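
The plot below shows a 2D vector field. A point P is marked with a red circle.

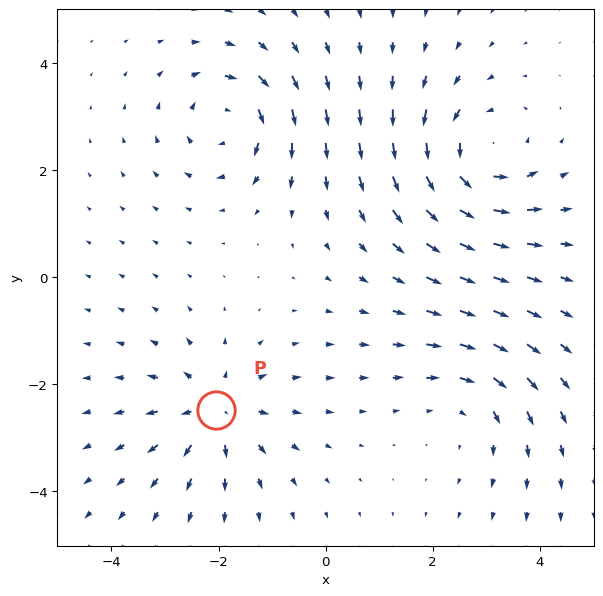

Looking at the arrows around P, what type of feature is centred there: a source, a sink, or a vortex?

source

At P (-2.1, -2.5) the arrows spread outward. Divergence about +5, curl ≈0 — positive divergence with near-zero curl is a source.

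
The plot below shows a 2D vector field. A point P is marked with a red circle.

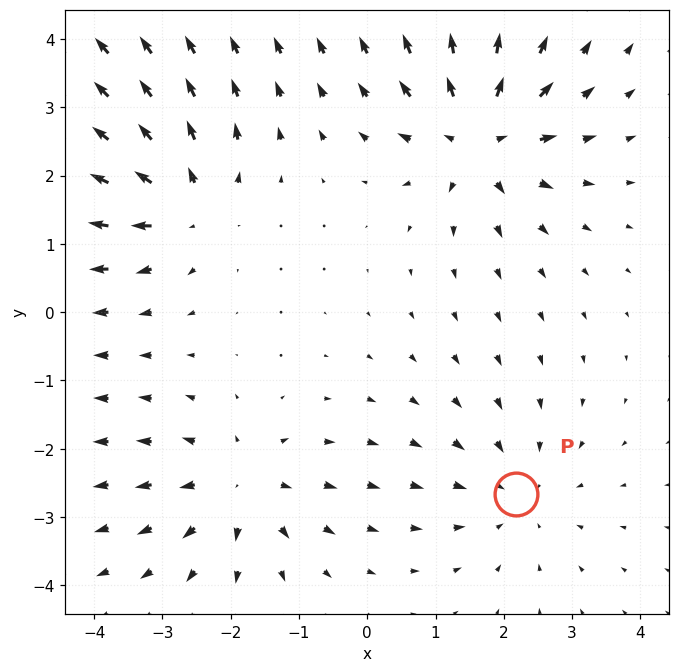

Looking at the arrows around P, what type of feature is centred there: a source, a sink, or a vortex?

At P (2.2, -2.7) the arrows converge inward. Divergence about -3, curl ≈0 — negative divergence with near-zero curl is a sink.

sink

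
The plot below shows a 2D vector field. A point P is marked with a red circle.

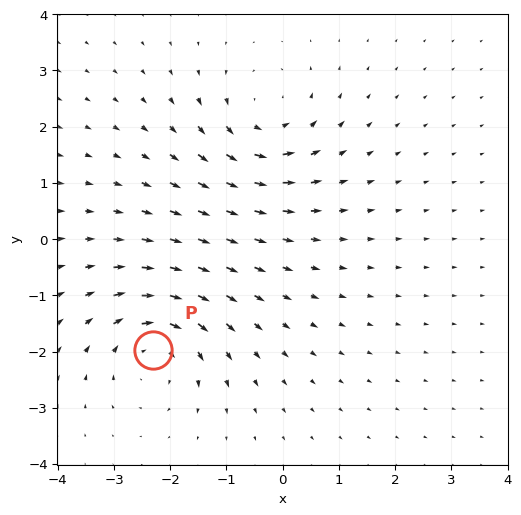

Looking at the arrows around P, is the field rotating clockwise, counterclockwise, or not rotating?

clockwise

Near P at (-2.3, -2.0) the arrows circulate clockwise. The curl (z-component) there is about -4; negative curl means clockwise rotation.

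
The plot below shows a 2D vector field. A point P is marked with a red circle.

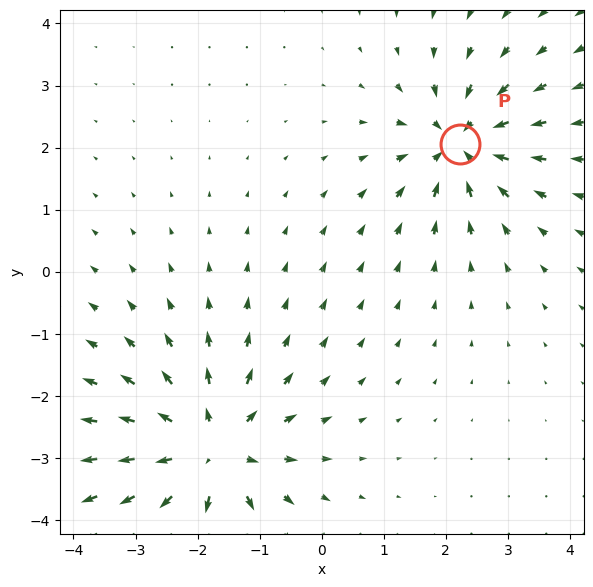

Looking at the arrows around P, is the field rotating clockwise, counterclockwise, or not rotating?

not rotating

Near P at (2.2, 2.1) the arrows show no circulation. The curl there is ≈0.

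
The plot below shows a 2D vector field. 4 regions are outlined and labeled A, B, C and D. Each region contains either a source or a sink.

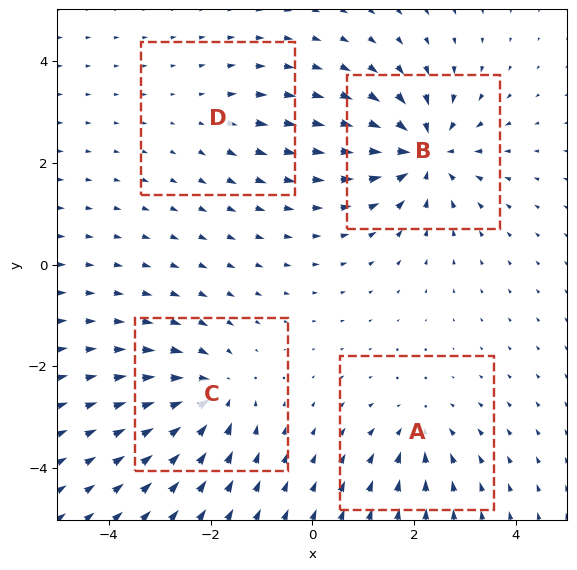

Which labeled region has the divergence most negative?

B

Divergence at each region's feature centre — A: about -4, B: about -7, C: about -5, D: about +2. Region B is most negative.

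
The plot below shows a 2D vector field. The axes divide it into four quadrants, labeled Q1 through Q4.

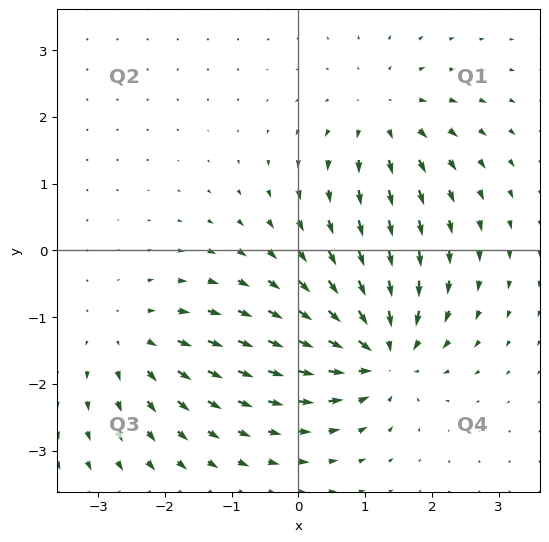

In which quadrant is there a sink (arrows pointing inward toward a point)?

Q4

The sink sits at approximately (1.2, -1.5), which lies in quadrant Q4. The divergence there is about -6, negative as expected for a sink.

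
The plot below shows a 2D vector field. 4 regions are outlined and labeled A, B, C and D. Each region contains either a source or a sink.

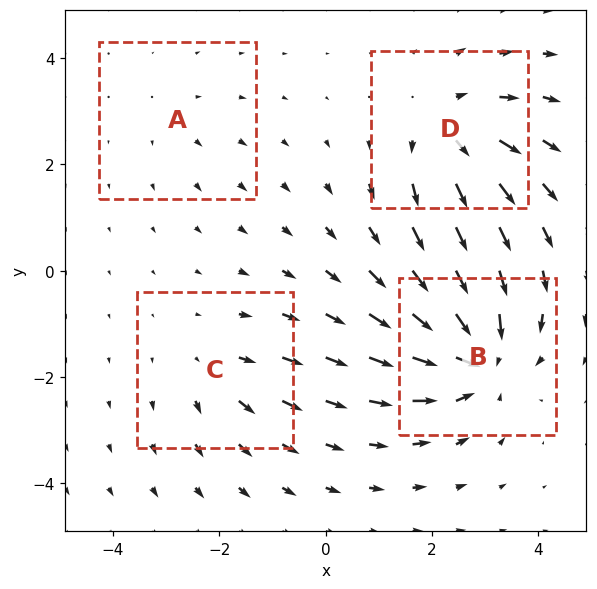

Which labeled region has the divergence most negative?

B

Divergence at each region's feature centre — A: about +2, B: about -7, C: about +3, D: about +5. Region B is most negative.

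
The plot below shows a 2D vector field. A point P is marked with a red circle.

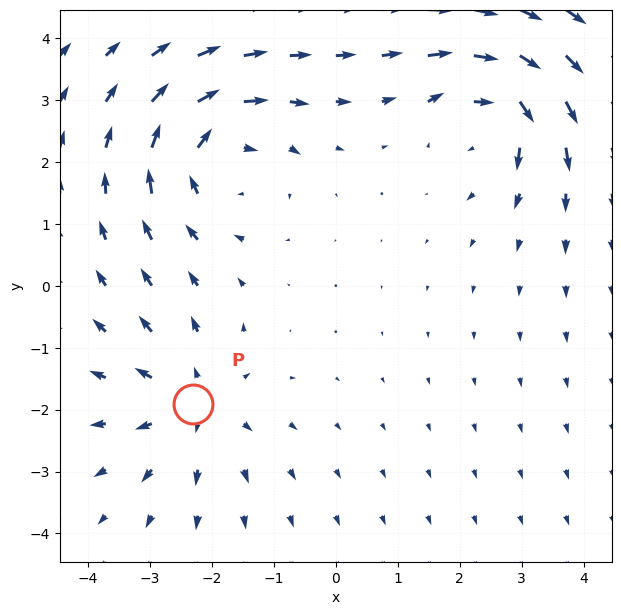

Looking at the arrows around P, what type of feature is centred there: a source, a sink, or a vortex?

At P (-2.3, -1.9) the arrows spread outward. Divergence about +3, curl ≈0 — positive divergence with near-zero curl is a source.

source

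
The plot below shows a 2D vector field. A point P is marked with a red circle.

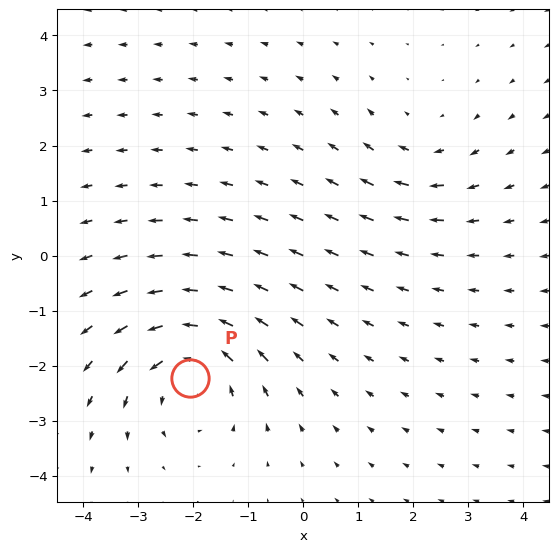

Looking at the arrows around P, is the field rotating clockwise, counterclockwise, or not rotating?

counterclockwise

Near P at (-2.1, -2.2) the arrows circulate counterclockwise. The curl (z-component) there is about +4; positive curl means counterclockwise rotation.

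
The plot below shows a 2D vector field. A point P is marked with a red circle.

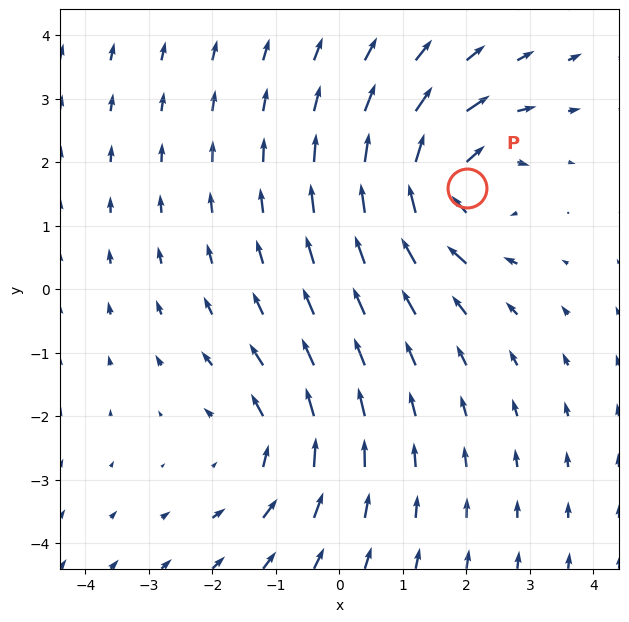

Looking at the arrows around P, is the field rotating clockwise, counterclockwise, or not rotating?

clockwise

Near P at (2.0, 1.6) the arrows circulate clockwise. The curl (z-component) there is about -4; negative curl means clockwise rotation.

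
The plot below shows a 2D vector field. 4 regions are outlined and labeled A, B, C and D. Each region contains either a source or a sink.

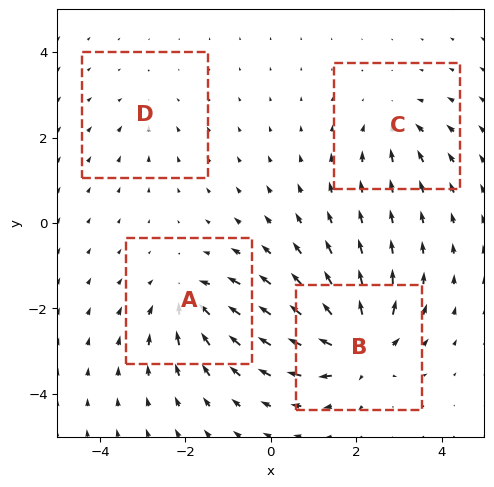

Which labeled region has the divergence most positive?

Divergence at each region's feature centre — A: about -6, B: about +8, C: about -4, D: about -2. Region B is most positive.

B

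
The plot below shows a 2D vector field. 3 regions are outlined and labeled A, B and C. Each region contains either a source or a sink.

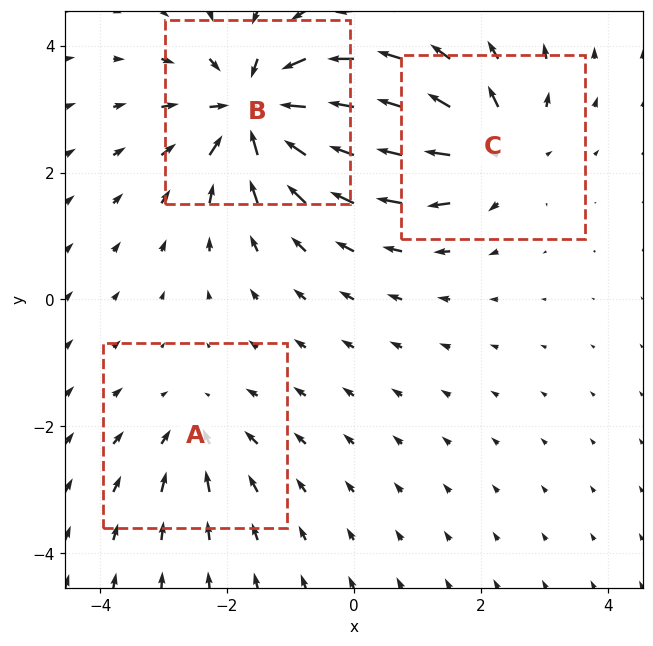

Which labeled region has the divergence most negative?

Divergence at each region's feature centre — A: about -2, B: about -6, C: about +4. Region B is most negative.

B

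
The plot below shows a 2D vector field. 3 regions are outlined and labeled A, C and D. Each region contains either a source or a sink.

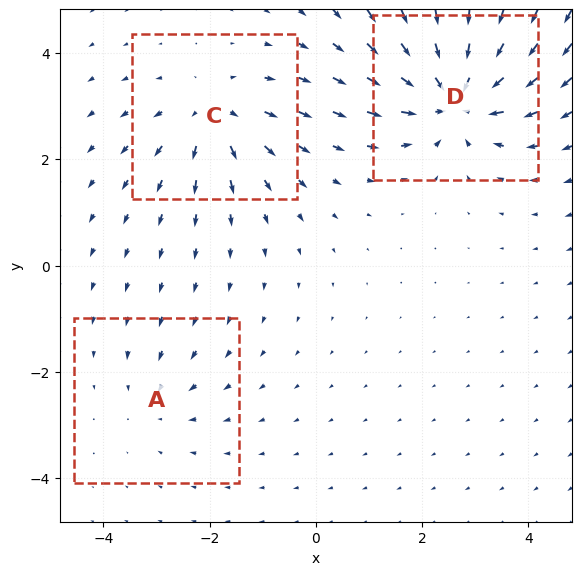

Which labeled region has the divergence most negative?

D

Divergence at each region's feature centre — A: about -2, C: about +3, D: about -5. Region D is most negative.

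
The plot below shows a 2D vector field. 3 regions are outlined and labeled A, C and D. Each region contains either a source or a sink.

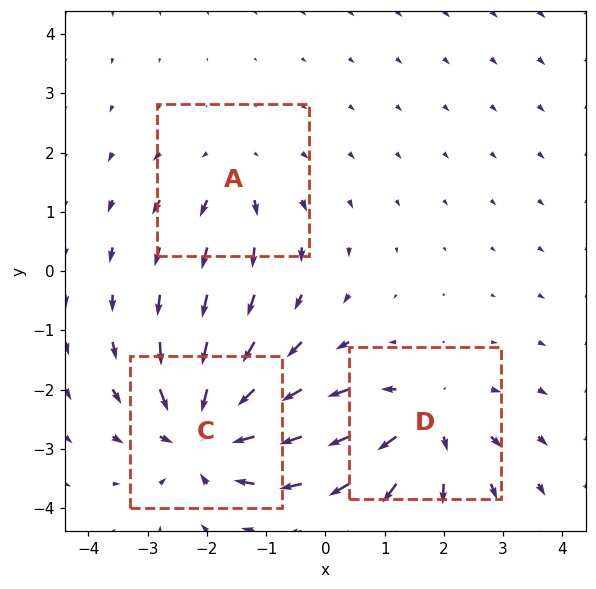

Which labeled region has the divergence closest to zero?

Divergence at each region's feature centre — A: about +2, C: about -5, D: about +4. Region A is closest to zero.

A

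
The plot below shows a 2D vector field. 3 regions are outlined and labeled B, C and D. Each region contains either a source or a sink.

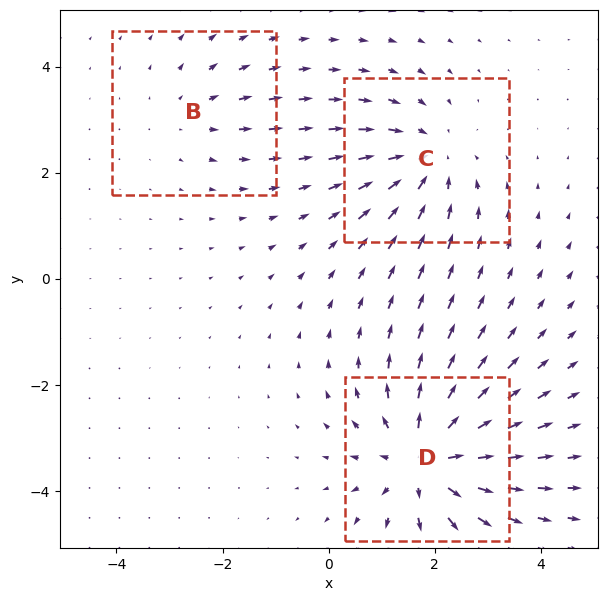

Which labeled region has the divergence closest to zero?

Divergence at each region's feature centre — B: about +2, C: about -3, D: about +5. Region B is closest to zero.

B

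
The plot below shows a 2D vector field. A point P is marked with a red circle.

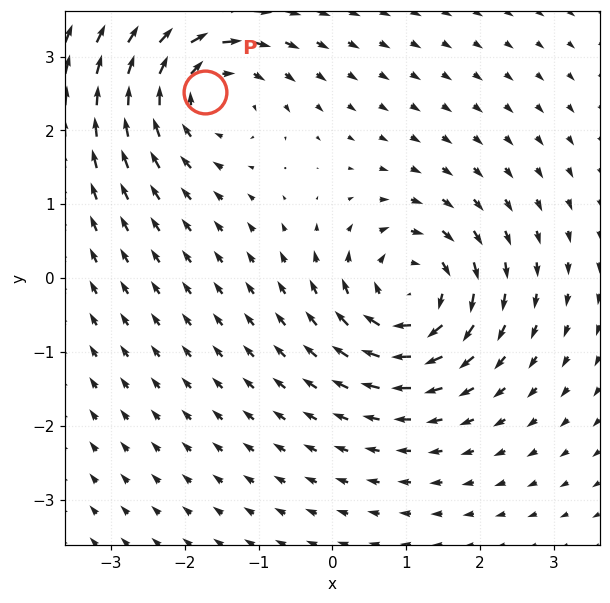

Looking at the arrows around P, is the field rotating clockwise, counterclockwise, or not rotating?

clockwise

Near P at (-1.7, 2.5) the arrows circulate clockwise. The curl (z-component) there is about -5; negative curl means clockwise rotation.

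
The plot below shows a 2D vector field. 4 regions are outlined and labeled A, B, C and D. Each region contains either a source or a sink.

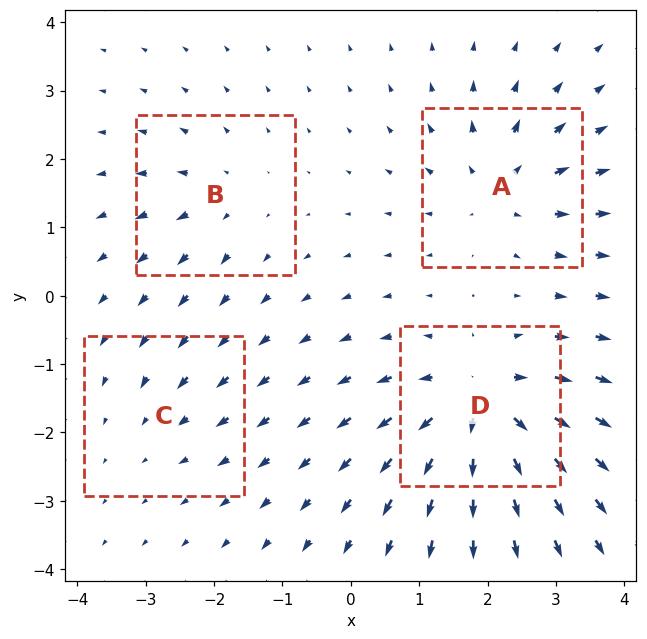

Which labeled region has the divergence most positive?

Divergence at each region's feature centre — A: about +6, B: about +4, C: about -2, D: about +9. Region D is most positive.

D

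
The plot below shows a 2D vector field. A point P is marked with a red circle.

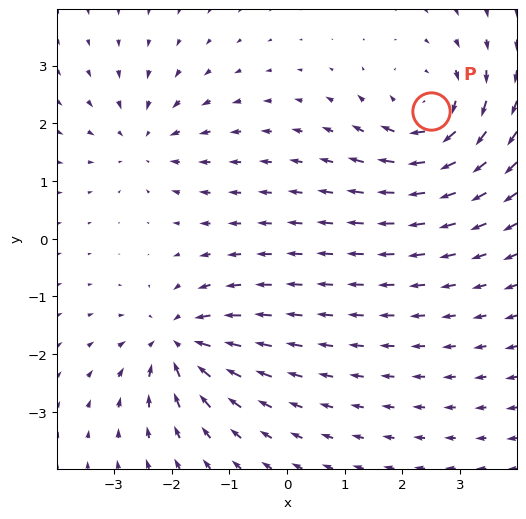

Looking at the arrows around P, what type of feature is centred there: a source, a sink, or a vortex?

vortex

At P (2.5, 2.2) the arrows circulate clockwise. Divergence ≈0, curl about -5 — near-zero divergence with nonzero curl is a vortex.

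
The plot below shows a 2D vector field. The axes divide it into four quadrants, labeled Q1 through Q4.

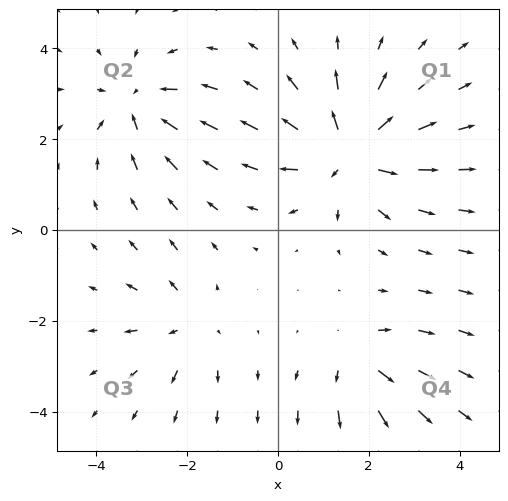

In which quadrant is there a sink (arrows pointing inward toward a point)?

Q2

The sink sits at approximately (-3.1, 2.7), which lies in quadrant Q2. The divergence there is about -4, negative as expected for a sink.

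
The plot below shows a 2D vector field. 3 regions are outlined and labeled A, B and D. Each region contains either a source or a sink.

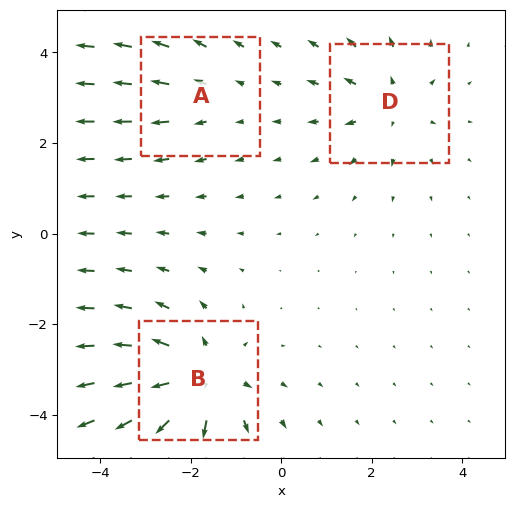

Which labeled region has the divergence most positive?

Divergence at each region's feature centre — A: about +2, B: about +5, D: about +3. Region B is most positive.

B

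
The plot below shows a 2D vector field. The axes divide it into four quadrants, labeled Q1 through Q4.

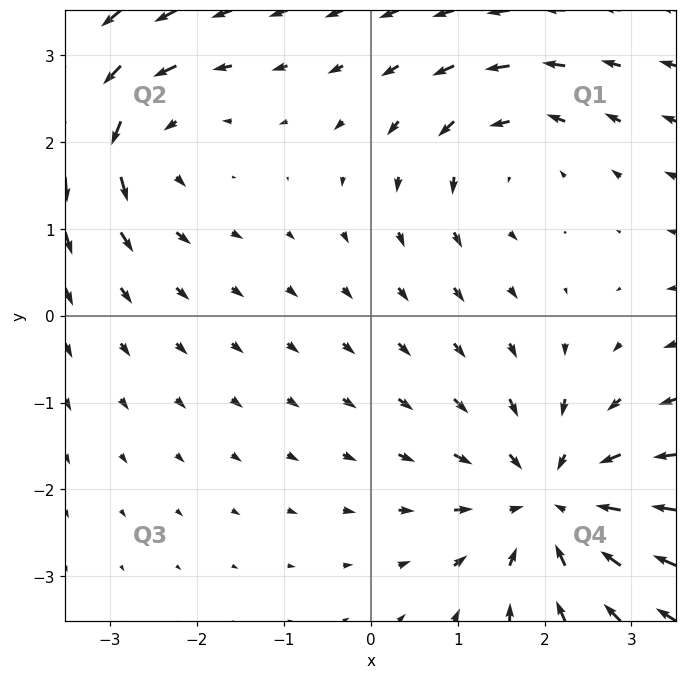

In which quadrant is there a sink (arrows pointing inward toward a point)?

The sink sits at approximately (2.1, -2.1), which lies in quadrant Q4. The divergence there is about -5, negative as expected for a sink.

Q4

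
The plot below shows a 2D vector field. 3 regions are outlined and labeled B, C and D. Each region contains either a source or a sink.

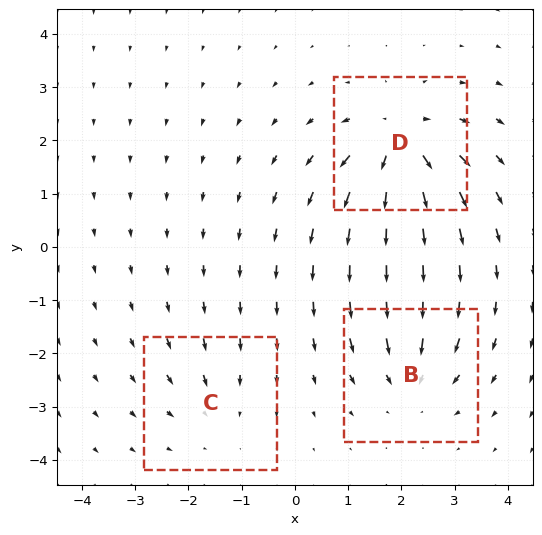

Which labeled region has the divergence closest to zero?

Divergence at each region's feature centre — B: about -4, C: about -2, D: about +6. Region C is closest to zero.

C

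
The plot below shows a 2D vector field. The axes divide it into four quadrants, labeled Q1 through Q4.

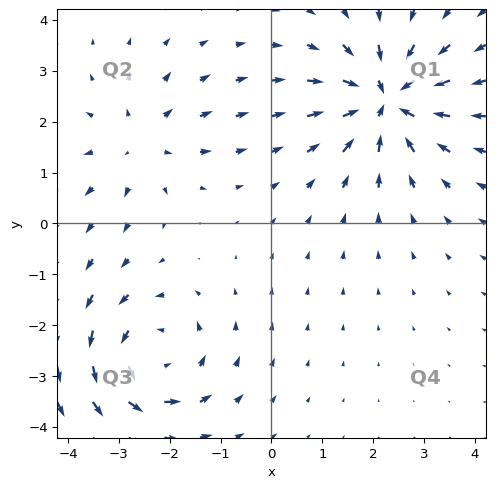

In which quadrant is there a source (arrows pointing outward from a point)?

Q2

The source sits at approximately (-2.6, 1.6), which lies in quadrant Q2. The divergence there is about +3, positive as expected for a source.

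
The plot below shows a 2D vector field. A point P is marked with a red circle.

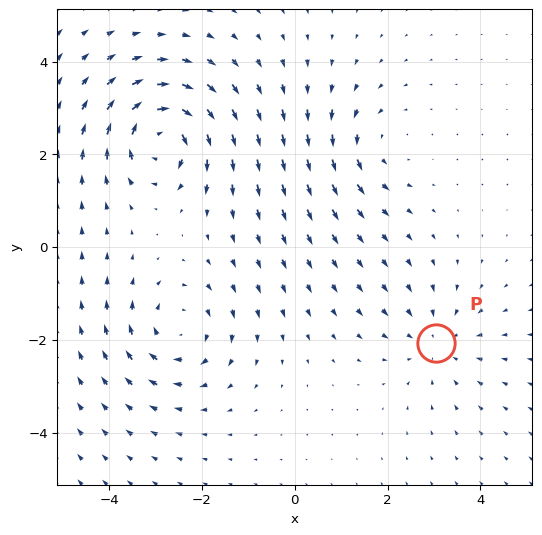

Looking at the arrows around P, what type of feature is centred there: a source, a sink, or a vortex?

At P (3.1, -2.1) the arrows converge inward. Divergence about -3, curl ≈0 — negative divergence with near-zero curl is a sink.

sink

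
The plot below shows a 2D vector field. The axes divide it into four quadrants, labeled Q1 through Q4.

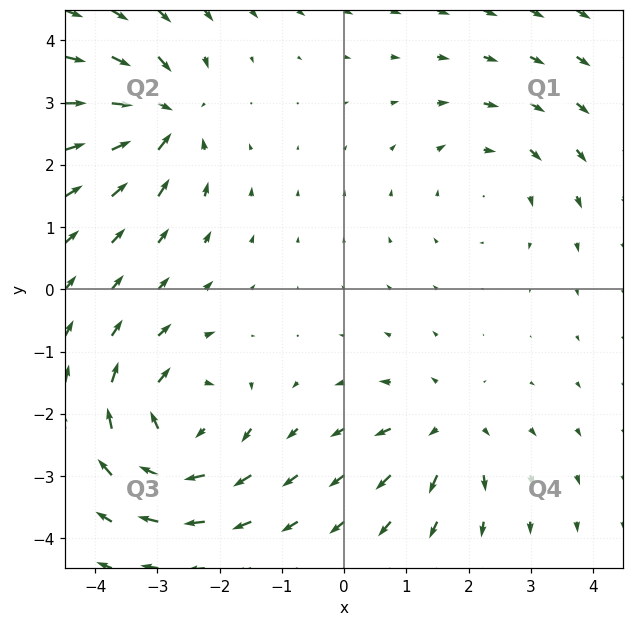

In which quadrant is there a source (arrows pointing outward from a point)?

The source sits at approximately (1.6, -2.2), which lies in quadrant Q4. The divergence there is about +4, positive as expected for a source.

Q4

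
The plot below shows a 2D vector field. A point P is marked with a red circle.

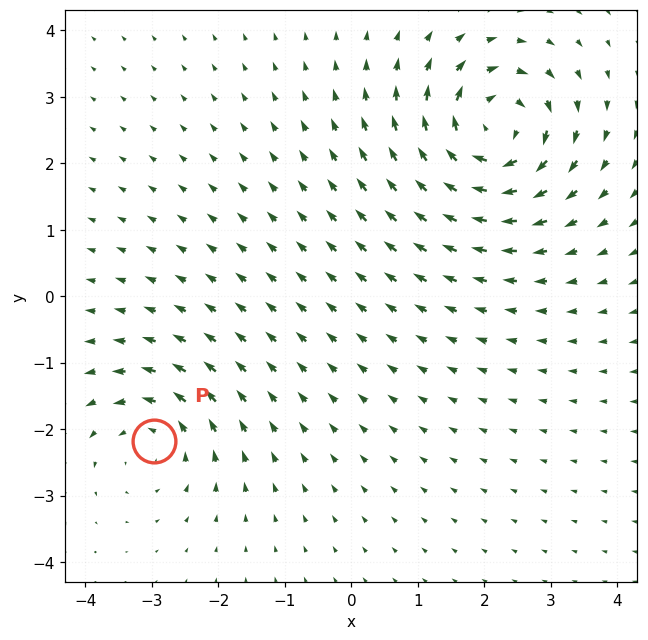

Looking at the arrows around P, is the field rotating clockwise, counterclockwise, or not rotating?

Near P at (-3.0, -2.2) the arrows circulate counterclockwise. The curl (z-component) there is about +4; positive curl means counterclockwise rotation.

counterclockwise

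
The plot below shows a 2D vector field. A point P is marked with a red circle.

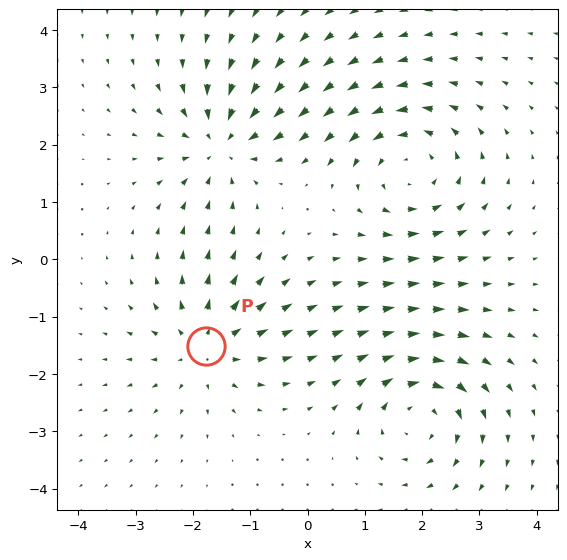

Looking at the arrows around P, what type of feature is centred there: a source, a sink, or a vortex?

At P (-1.8, -1.5) the arrows spread outward. Divergence about +4, curl ≈0 — positive divergence with near-zero curl is a source.

source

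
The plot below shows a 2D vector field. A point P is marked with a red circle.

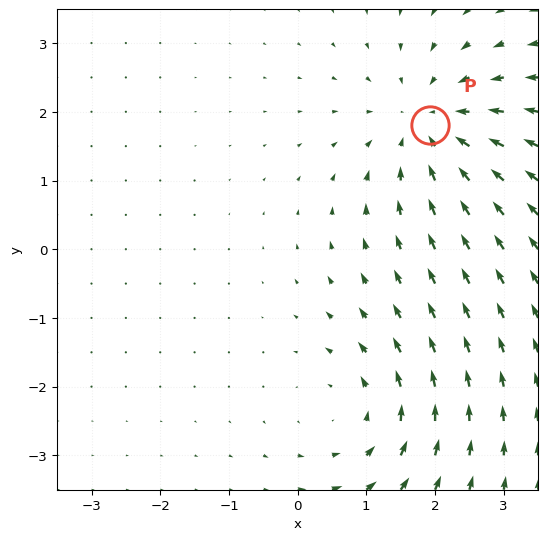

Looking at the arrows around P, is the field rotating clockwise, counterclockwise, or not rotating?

Near P at (1.9, 1.8) the arrows show no circulation. The curl there is ≈0.

not rotating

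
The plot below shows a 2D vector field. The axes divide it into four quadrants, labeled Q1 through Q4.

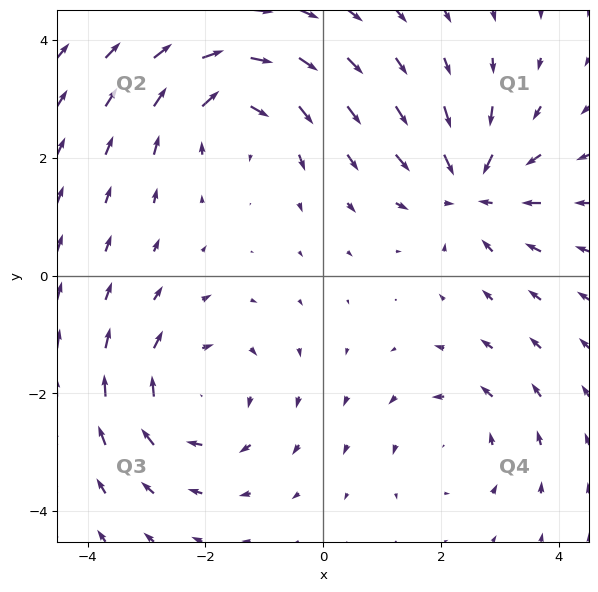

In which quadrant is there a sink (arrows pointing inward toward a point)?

The sink sits at approximately (2.5, 1.4), which lies in quadrant Q1. The divergence there is about -5, negative as expected for a sink.

Q1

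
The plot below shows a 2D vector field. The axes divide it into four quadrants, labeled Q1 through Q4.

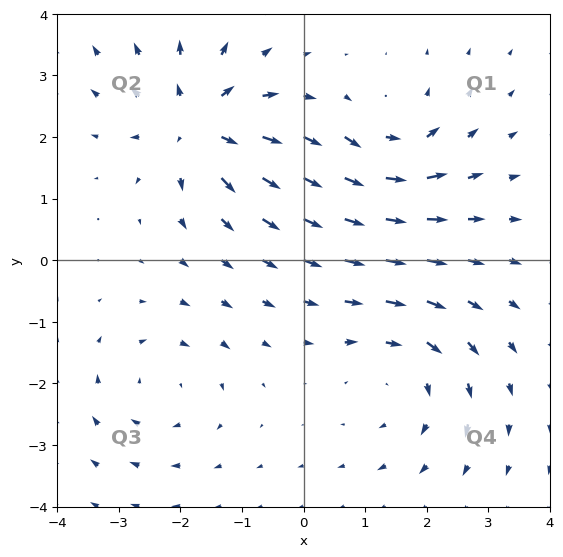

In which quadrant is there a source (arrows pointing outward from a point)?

Q2

The source sits at approximately (-1.7, 2.2), which lies in quadrant Q2. The divergence there is about +6, positive as expected for a source.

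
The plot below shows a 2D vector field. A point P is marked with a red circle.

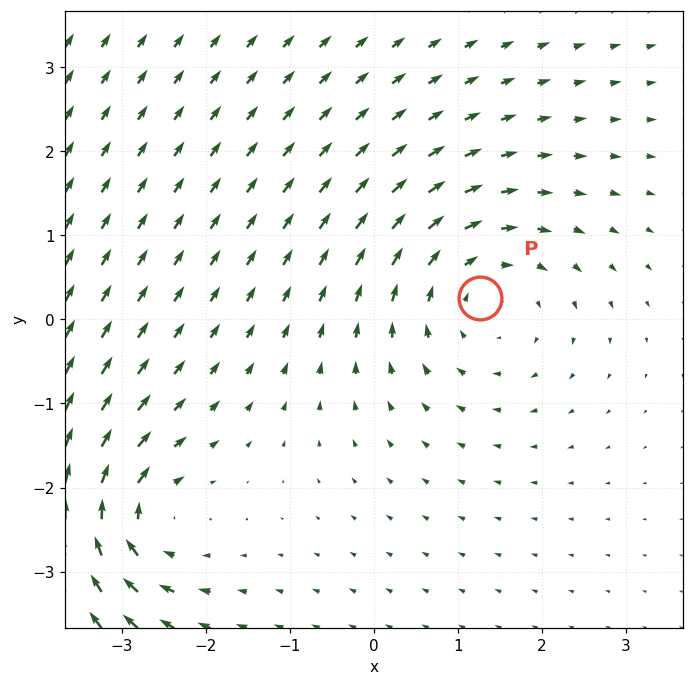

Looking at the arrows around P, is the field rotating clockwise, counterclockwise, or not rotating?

clockwise

Near P at (1.3, 0.3) the arrows circulate clockwise. The curl (z-component) there is about -3; negative curl means clockwise rotation.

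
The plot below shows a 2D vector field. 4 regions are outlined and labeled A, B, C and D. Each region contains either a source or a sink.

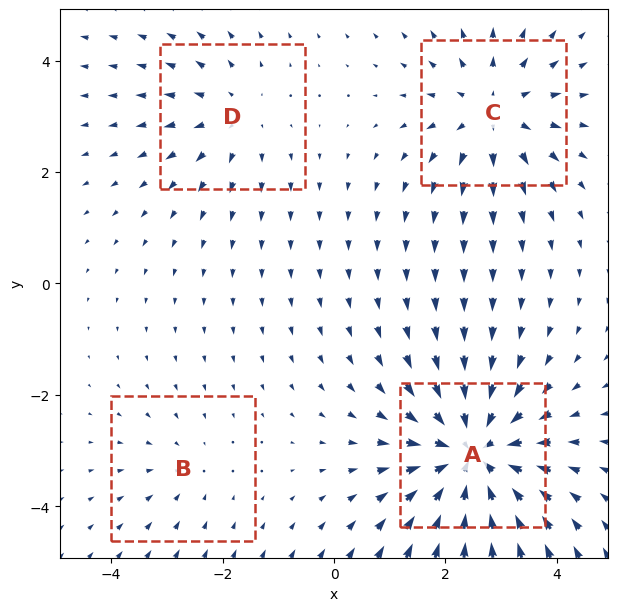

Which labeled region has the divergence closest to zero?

B

Divergence at each region's feature centre — A: about -7, B: about -2, C: about +4, D: about +3. Region B is closest to zero.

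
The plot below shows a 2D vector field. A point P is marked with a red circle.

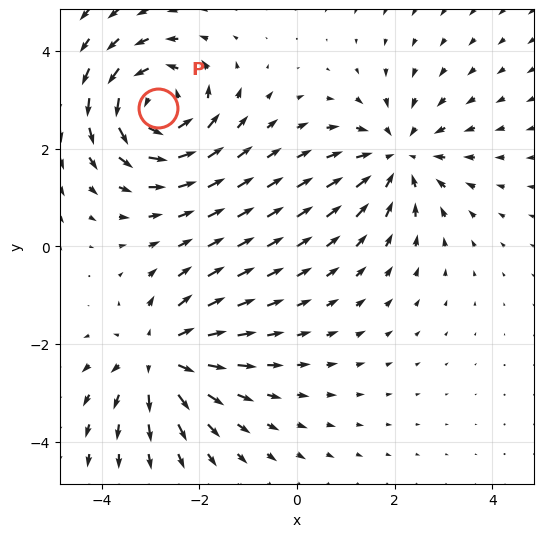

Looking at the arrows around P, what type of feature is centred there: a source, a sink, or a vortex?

At P (-2.8, 2.8) the arrows circulate counterclockwise. Divergence ≈0, curl about +4 — near-zero divergence with nonzero curl is a vortex.

vortex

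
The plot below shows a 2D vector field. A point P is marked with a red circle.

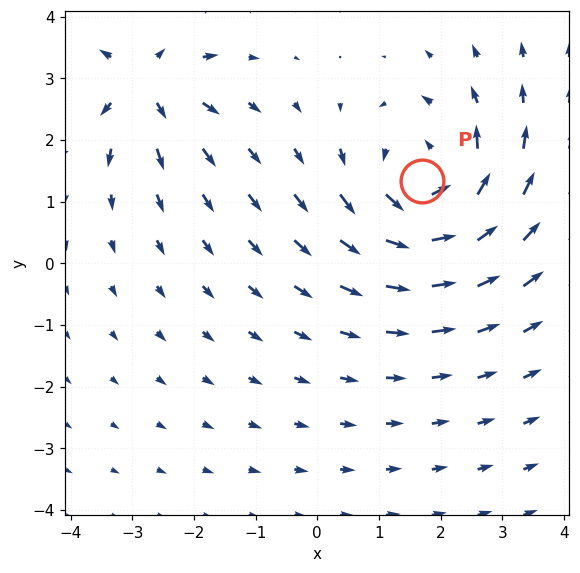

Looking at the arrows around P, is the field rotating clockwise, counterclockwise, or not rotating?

counterclockwise

Near P at (1.7, 1.3) the arrows circulate counterclockwise. The curl (z-component) there is about +4; positive curl means counterclockwise rotation.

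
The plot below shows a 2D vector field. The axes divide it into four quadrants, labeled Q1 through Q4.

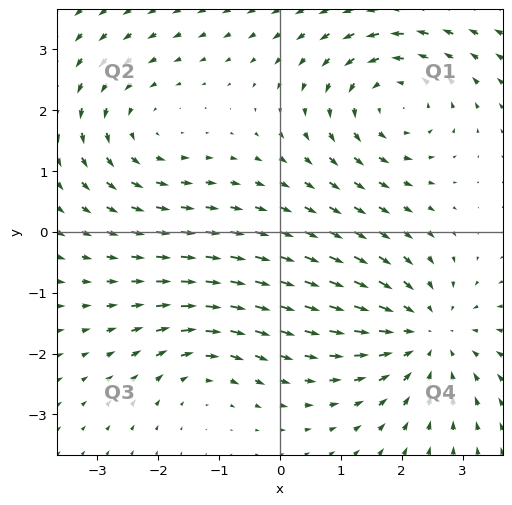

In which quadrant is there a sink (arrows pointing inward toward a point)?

The sink sits at approximately (2.4, -1.7), which lies in quadrant Q4. The divergence there is about -4, negative as expected for a sink.

Q4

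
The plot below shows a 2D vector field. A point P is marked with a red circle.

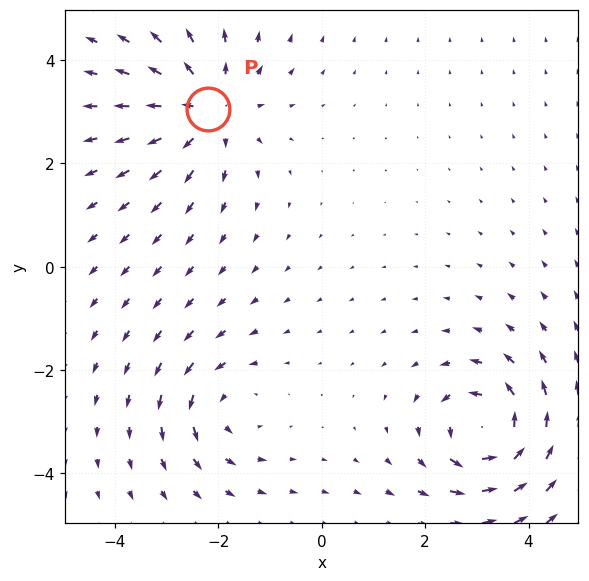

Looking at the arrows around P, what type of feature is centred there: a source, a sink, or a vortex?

source

At P (-2.2, 3.0) the arrows spread outward. Divergence about +4, curl ≈0 — positive divergence with near-zero curl is a source.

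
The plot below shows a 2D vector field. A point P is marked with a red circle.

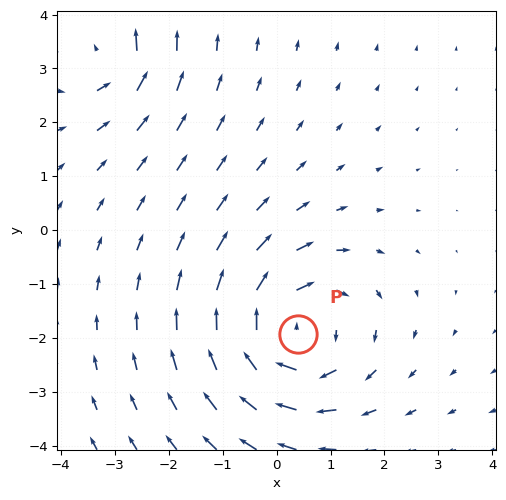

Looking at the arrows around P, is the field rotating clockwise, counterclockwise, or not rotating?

Near P at (0.4, -1.9) the arrows circulate clockwise. The curl (z-component) there is about -4; negative curl means clockwise rotation.

clockwise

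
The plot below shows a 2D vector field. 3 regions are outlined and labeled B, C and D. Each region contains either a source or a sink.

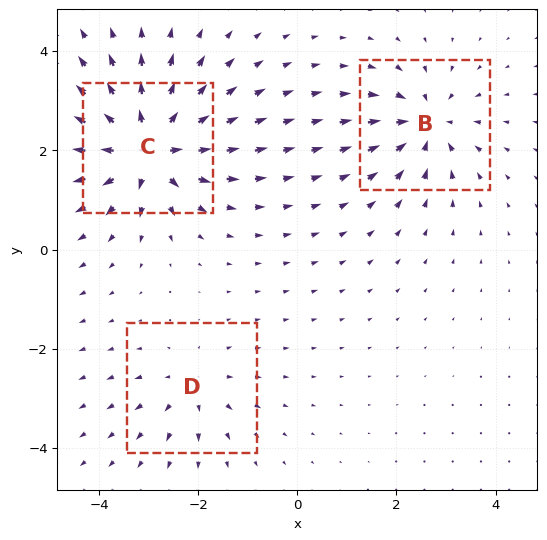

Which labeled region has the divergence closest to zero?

D

Divergence at each region's feature centre — B: about -4, C: about +6, D: about +3. Region D is closest to zero.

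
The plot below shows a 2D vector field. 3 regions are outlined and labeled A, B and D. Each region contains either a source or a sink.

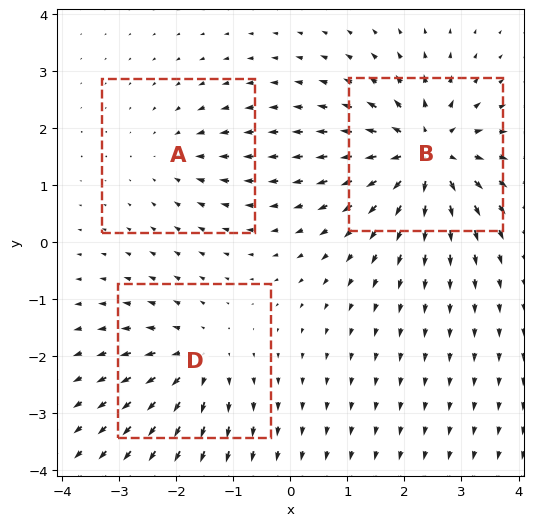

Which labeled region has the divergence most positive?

B

Divergence at each region's feature centre — A: about -2, B: about +6, D: about +4. Region B is most positive.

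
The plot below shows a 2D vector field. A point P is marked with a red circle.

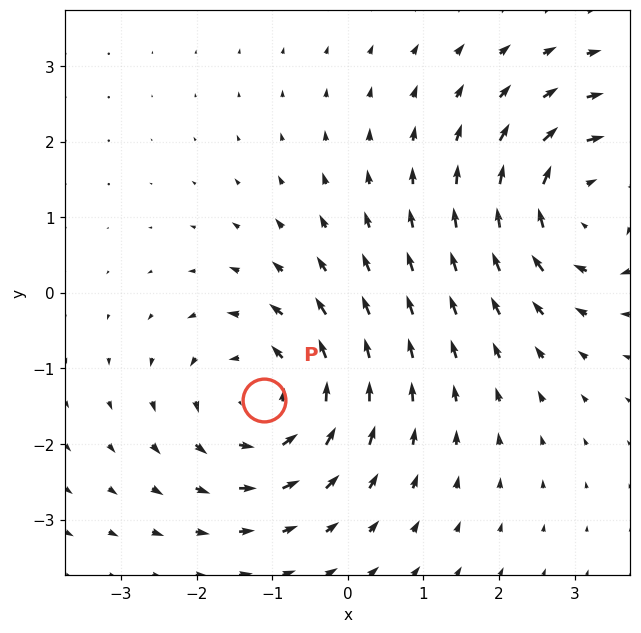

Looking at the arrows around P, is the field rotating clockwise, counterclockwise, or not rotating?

Near P at (-1.1, -1.4) the arrows circulate counterclockwise. The curl (z-component) there is about +4; positive curl means counterclockwise rotation.

counterclockwise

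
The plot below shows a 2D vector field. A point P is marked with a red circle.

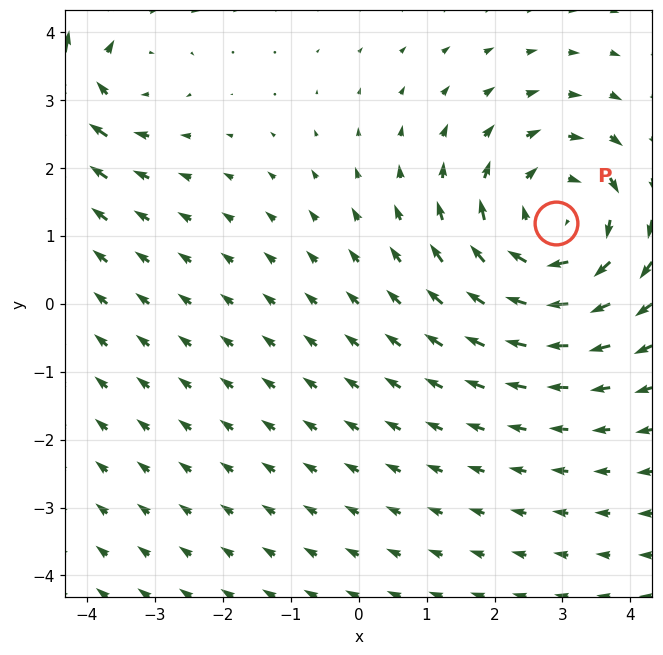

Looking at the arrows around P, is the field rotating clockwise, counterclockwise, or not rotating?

Near P at (2.9, 1.2) the arrows circulate clockwise. The curl (z-component) there is about -3; negative curl means clockwise rotation.

clockwise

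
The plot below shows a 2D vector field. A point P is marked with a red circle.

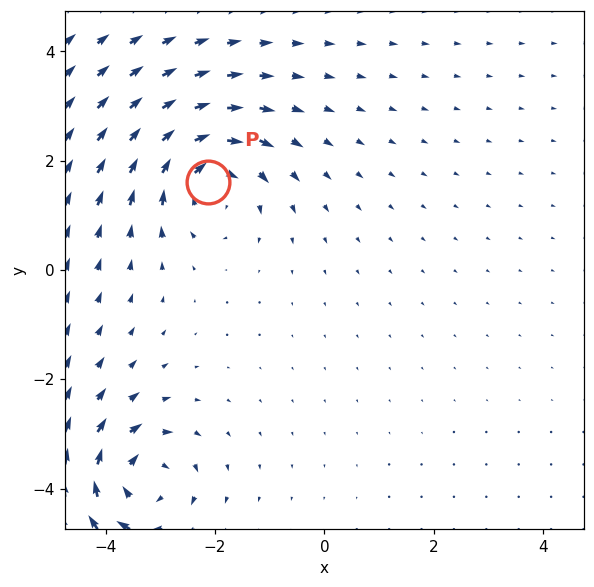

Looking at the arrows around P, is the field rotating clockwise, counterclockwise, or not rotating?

Near P at (-2.1, 1.6) the arrows circulate clockwise. The curl (z-component) there is about -6; negative curl means clockwise rotation.

clockwise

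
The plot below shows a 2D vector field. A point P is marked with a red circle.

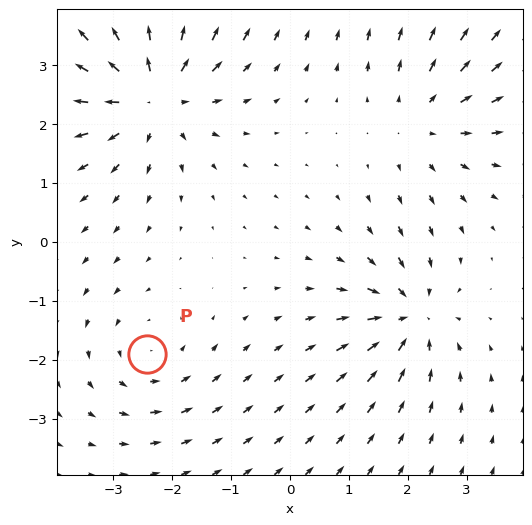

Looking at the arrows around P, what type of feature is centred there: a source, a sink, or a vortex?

At P (-2.4, -1.9) the arrows circulate counterclockwise. Divergence ≈0, curl about +3 — near-zero divergence with nonzero curl is a vortex.

vortex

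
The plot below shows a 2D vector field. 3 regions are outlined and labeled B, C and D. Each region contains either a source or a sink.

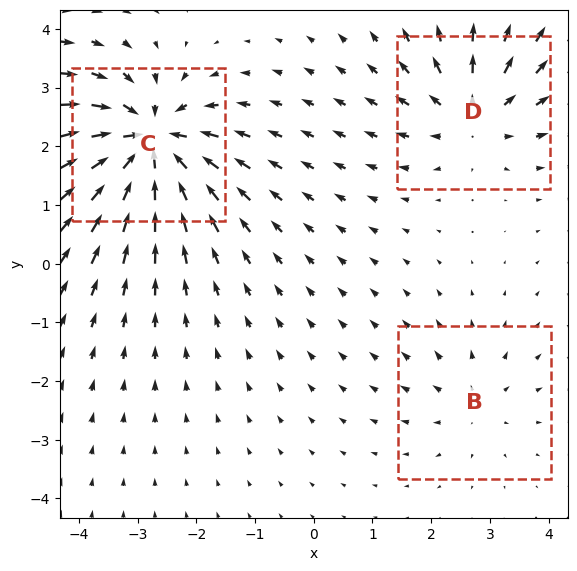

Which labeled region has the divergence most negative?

C

Divergence at each region's feature centre — B: about +2, C: about -6, D: about +4. Region C is most negative.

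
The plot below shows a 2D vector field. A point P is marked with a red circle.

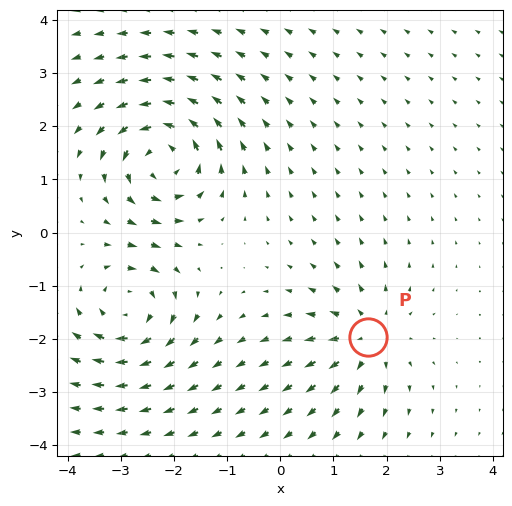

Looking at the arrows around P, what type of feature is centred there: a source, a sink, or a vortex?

source

At P (1.6, -2.0) the arrows spread outward. Divergence about +4, curl ≈0 — positive divergence with near-zero curl is a source.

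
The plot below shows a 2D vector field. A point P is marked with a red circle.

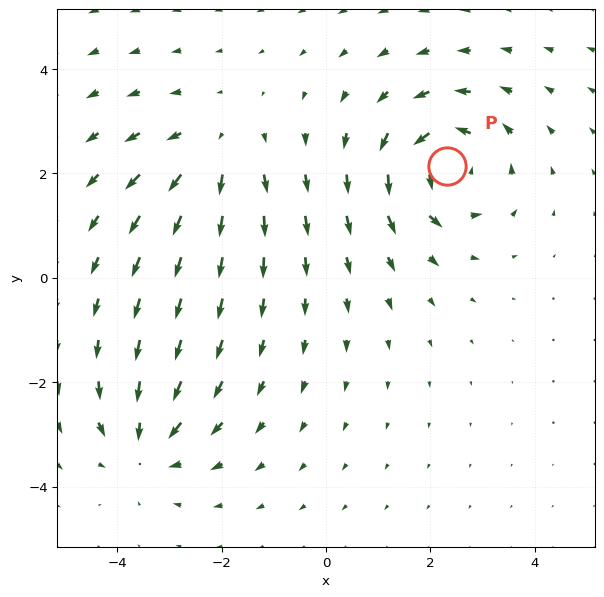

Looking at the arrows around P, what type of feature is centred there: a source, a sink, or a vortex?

At P (2.3, 2.1) the arrows circulate counterclockwise. Divergence ≈0, curl about +5 — near-zero divergence with nonzero curl is a vortex.

vortex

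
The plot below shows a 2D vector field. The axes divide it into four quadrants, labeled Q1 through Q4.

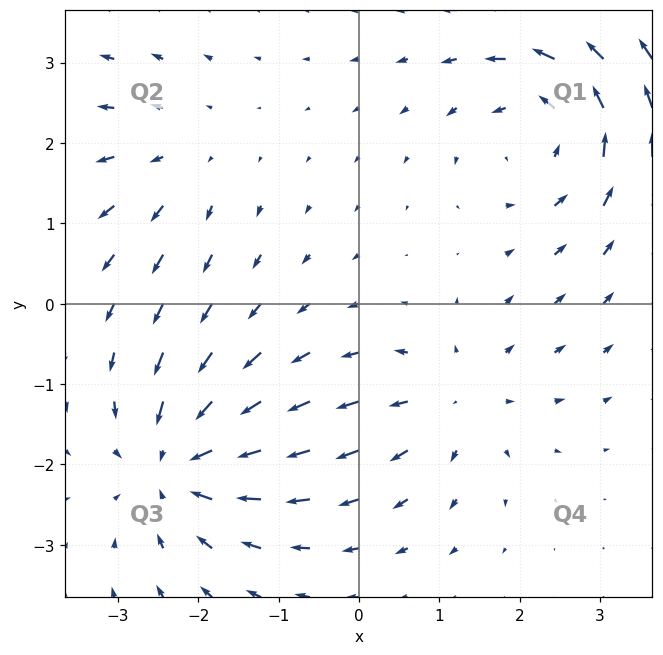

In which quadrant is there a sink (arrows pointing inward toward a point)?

The sink sits at approximately (-2.3, -2.0), which lies in quadrant Q3. The divergence there is about -6, negative as expected for a sink.

Q3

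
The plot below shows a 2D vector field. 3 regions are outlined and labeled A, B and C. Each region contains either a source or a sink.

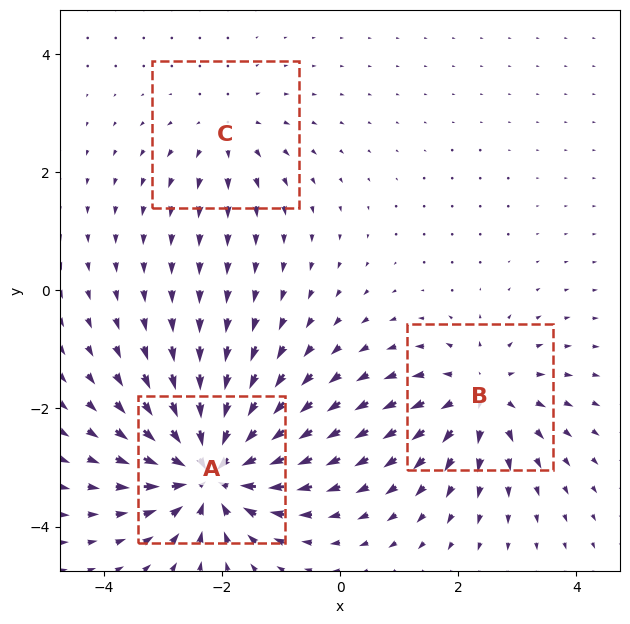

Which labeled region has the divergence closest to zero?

Divergence at each region's feature centre — A: about -6, B: about +4, C: about +2. Region C is closest to zero.

C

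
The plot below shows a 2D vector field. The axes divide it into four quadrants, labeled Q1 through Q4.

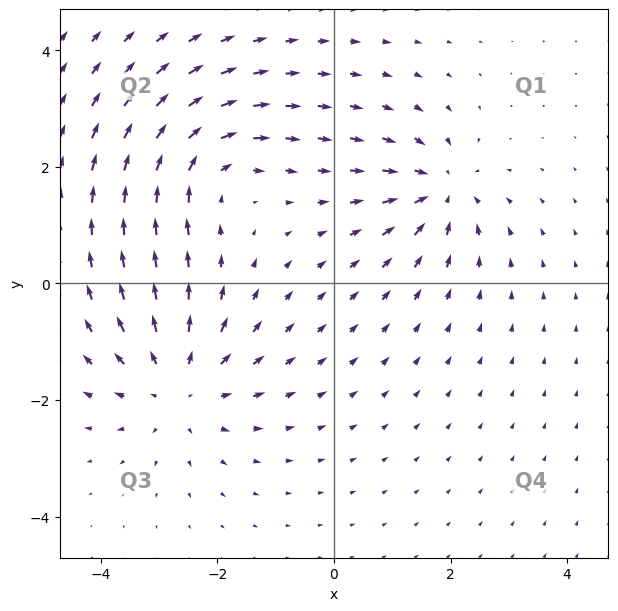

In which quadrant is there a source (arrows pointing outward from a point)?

The source sits at approximately (-2.7, -1.8), which lies in quadrant Q3. The divergence there is about +4, positive as expected for a source.

Q3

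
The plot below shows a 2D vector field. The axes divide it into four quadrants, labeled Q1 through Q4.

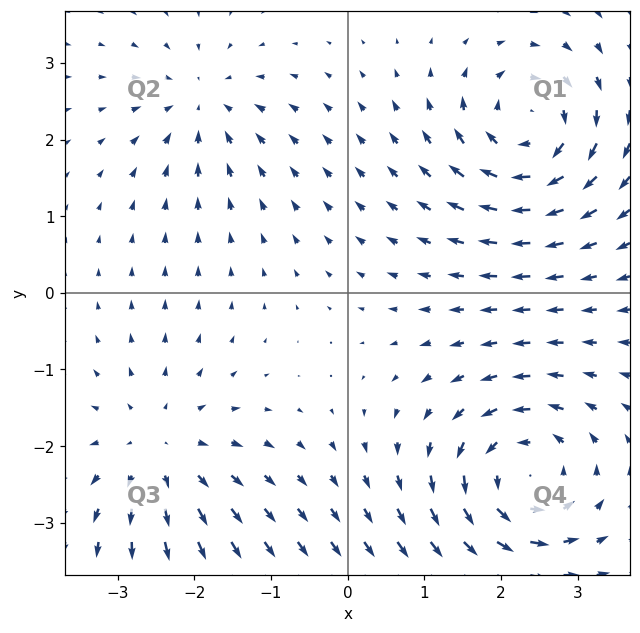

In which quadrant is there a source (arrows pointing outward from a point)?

The source sits at approximately (-2.5, -2.0), which lies in quadrant Q3. The divergence there is about +4, positive as expected for a source.

Q3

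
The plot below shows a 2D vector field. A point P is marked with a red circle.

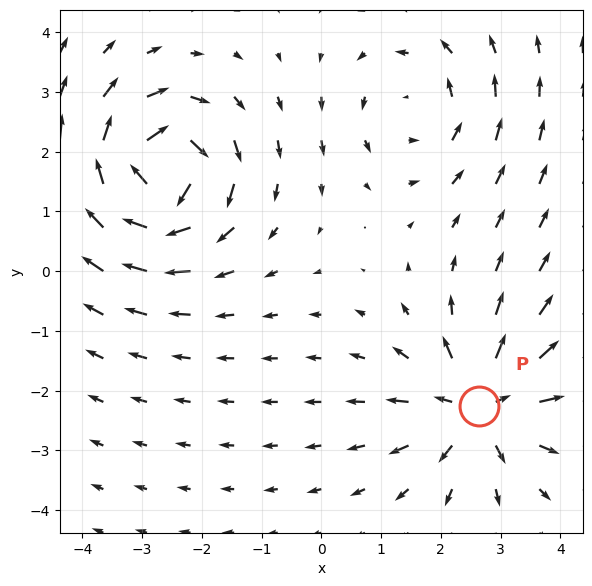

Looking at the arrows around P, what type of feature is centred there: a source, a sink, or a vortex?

source

At P (2.6, -2.3) the arrows spread outward. Divergence about +5, curl ≈0 — positive divergence with near-zero curl is a source.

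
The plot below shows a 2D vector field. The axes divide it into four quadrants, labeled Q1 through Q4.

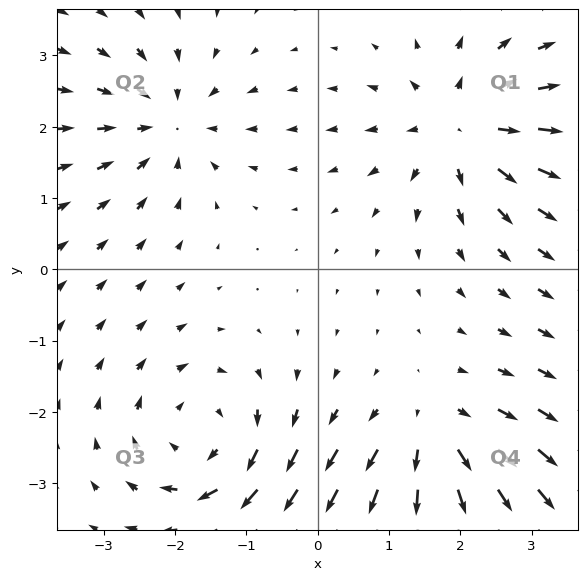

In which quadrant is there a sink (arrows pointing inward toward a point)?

The sink sits at approximately (-2.1, 2.0), which lies in quadrant Q2. The divergence there is about -4, negative as expected for a sink.

Q2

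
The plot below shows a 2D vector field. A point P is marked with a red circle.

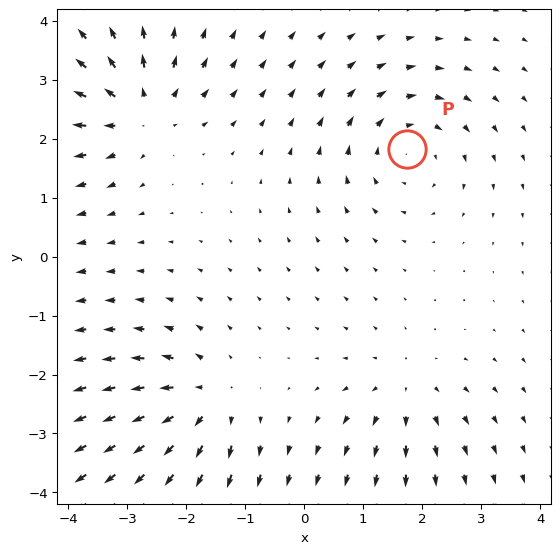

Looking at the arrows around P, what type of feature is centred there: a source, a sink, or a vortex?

vortex

At P (1.7, 1.8) the arrows circulate clockwise. Divergence ≈0, curl about -4 — near-zero divergence with nonzero curl is a vortex.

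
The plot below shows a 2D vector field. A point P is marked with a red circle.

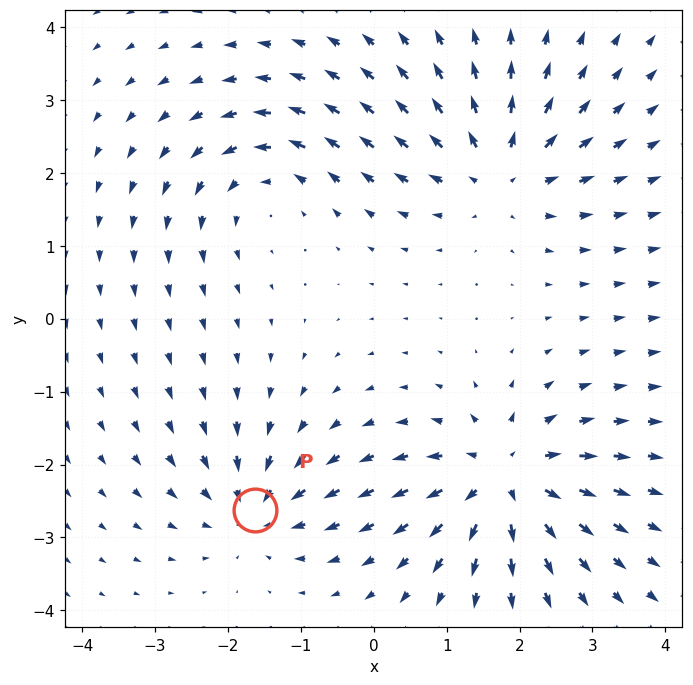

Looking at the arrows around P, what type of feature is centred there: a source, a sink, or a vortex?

sink

At P (-1.6, -2.6) the arrows converge inward. Divergence about -5, curl ≈0 — negative divergence with near-zero curl is a sink.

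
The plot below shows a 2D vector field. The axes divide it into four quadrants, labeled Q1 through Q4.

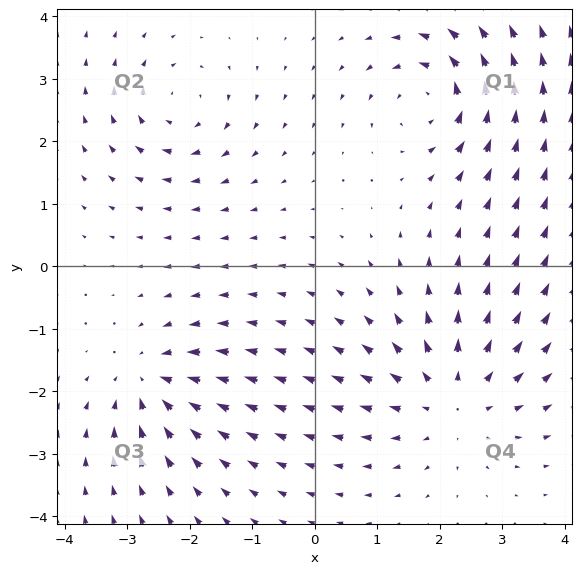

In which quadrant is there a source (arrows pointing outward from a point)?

The source sits at approximately (2.2, -2.1), which lies in quadrant Q4. The divergence there is about +4, positive as expected for a source.

Q4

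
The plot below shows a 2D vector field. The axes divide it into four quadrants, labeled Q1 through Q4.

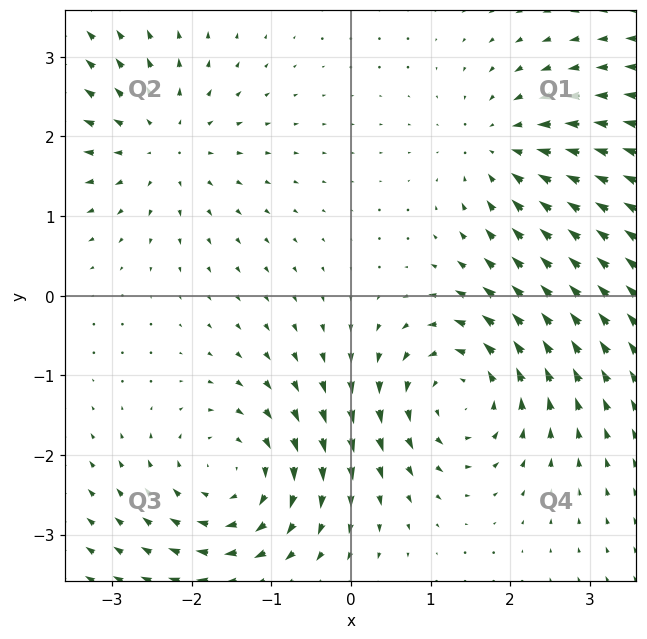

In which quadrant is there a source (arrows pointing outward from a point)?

The source sits at approximately (-2.4, 1.9), which lies in quadrant Q2. The divergence there is about +3, positive as expected for a source.

Q2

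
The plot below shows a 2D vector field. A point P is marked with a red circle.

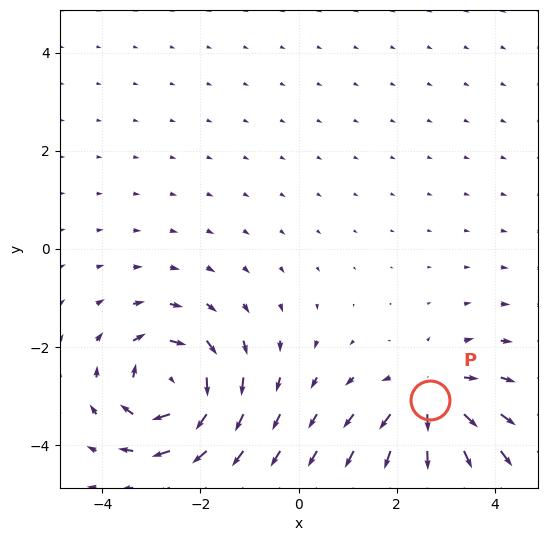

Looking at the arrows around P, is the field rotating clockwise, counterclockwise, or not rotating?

Near P at (2.7, -3.1) the arrows show no circulation. The curl there is ≈0.

not rotating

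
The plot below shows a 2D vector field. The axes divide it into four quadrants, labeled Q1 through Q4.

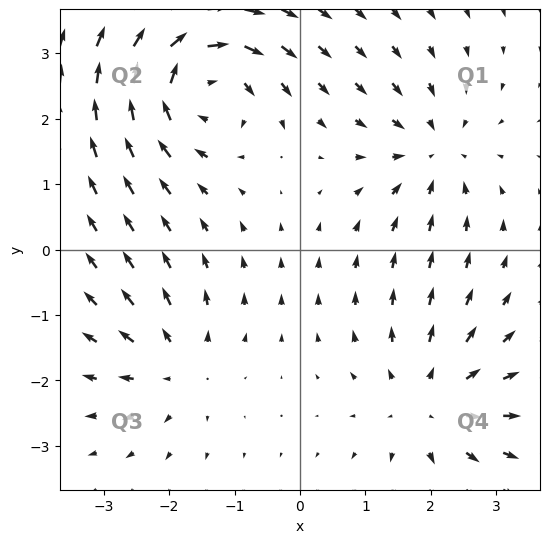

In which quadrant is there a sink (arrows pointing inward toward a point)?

The sink sits at approximately (2.1, 1.5), which lies in quadrant Q1. The divergence there is about -4, negative as expected for a sink.

Q1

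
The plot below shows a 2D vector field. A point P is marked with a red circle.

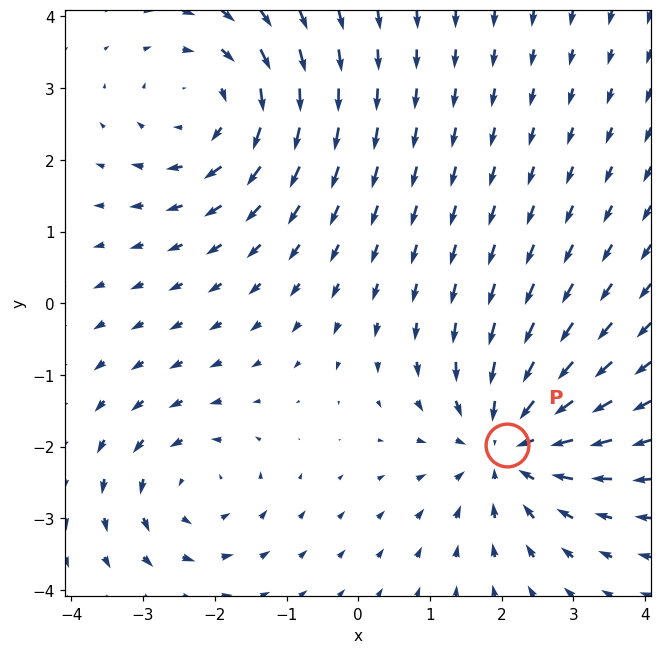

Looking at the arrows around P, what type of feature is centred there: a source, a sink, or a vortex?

sink

At P (2.1, -2.0) the arrows converge inward. Divergence about -4, curl ≈0 — negative divergence with near-zero curl is a sink.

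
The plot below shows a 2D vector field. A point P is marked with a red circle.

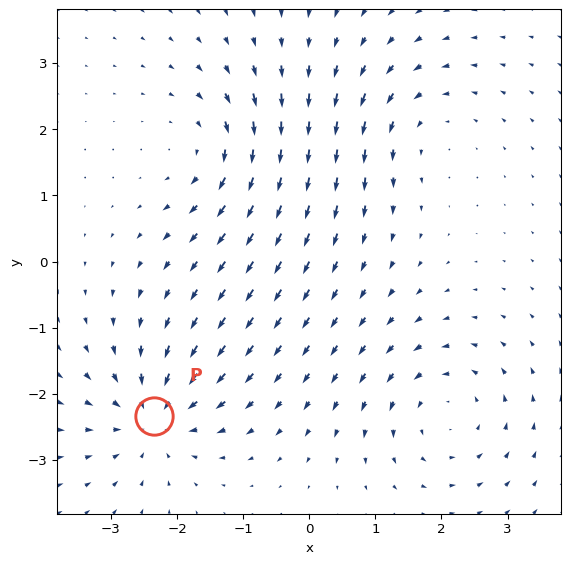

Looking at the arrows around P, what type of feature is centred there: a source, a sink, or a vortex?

sink

At P (-2.3, -2.3) the arrows converge inward. Divergence about -6, curl ≈0 — negative divergence with near-zero curl is a sink.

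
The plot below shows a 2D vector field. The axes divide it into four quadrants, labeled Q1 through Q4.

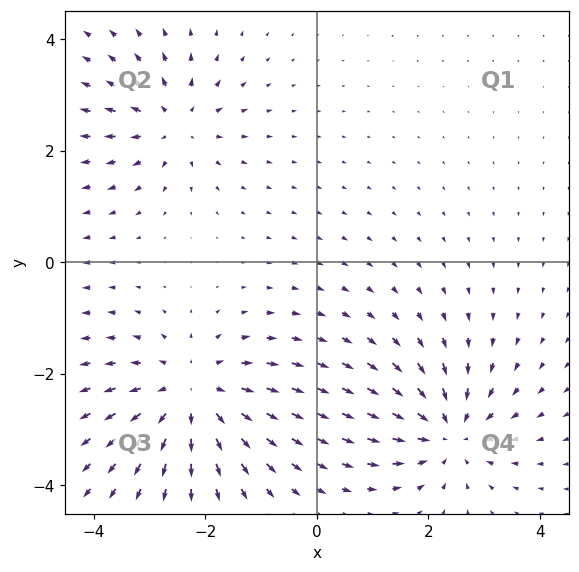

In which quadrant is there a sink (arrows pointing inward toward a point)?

Q4

The sink sits at approximately (2.4, -3.1), which lies in quadrant Q4. The divergence there is about -5, negative as expected for a sink.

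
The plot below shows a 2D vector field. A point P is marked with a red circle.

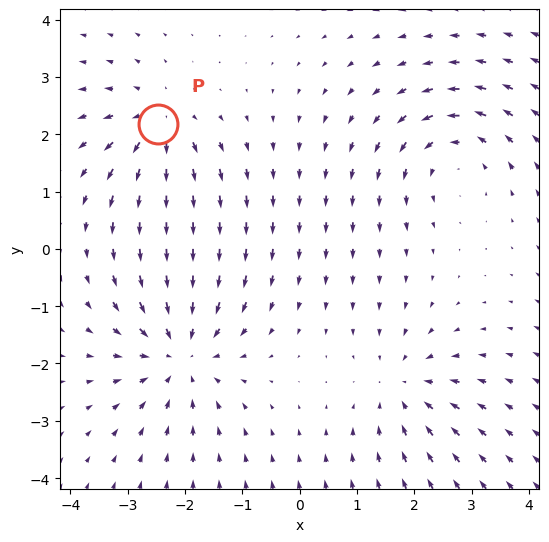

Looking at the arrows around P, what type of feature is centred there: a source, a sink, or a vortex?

At P (-2.5, 2.2) the arrows spread outward. Divergence about +4, curl ≈0 — positive divergence with near-zero curl is a source.

source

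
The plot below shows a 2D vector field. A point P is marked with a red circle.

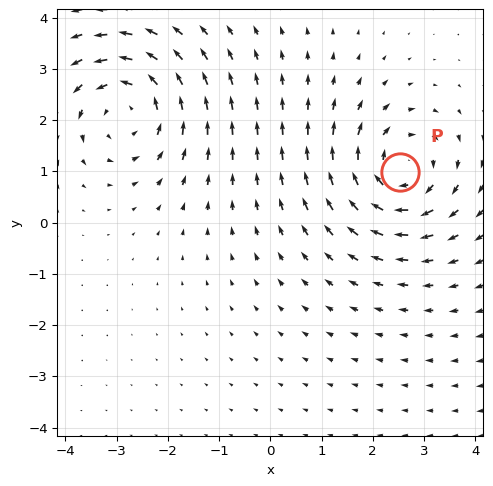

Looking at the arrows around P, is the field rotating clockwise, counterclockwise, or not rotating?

Near P at (2.5, 1.0) the arrows circulate clockwise. The curl (z-component) there is about -5; negative curl means clockwise rotation.

clockwise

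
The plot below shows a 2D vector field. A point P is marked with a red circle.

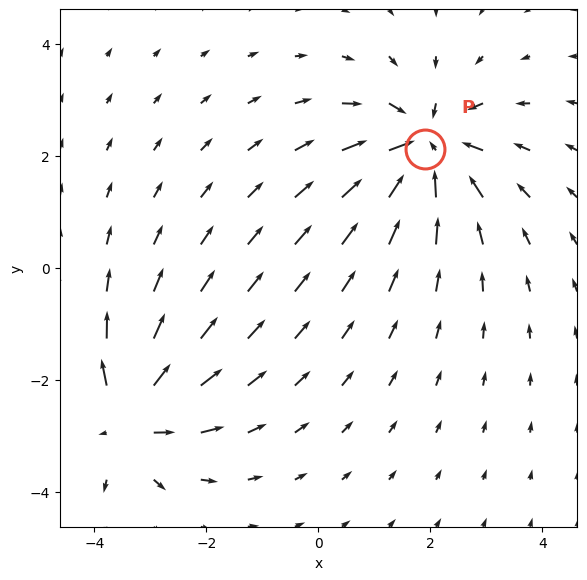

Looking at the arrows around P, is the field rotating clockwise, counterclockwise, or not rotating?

Near P at (1.9, 2.1) the arrows show no circulation. The curl there is ≈0.

not rotating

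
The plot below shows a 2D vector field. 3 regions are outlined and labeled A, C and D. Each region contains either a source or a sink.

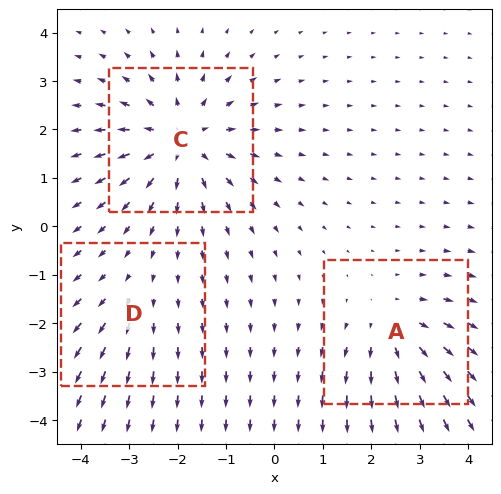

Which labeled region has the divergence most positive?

Divergence at each region's feature centre — A: about +3, C: about +5, D: about +2. Region C is most positive.

C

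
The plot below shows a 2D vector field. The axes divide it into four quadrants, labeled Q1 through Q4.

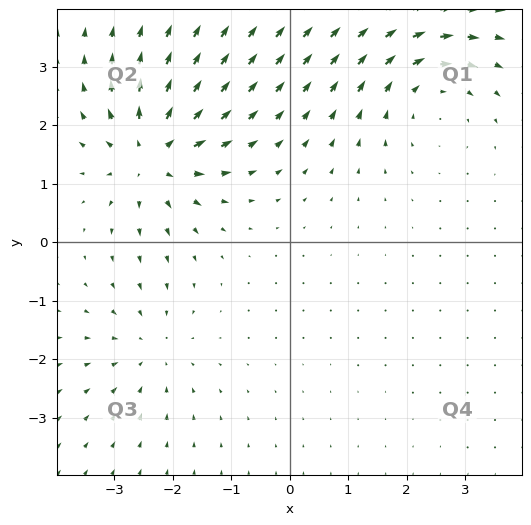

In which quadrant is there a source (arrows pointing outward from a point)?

Q2

The source sits at approximately (-2.3, 1.5), which lies in quadrant Q2. The divergence there is about +5, positive as expected for a source.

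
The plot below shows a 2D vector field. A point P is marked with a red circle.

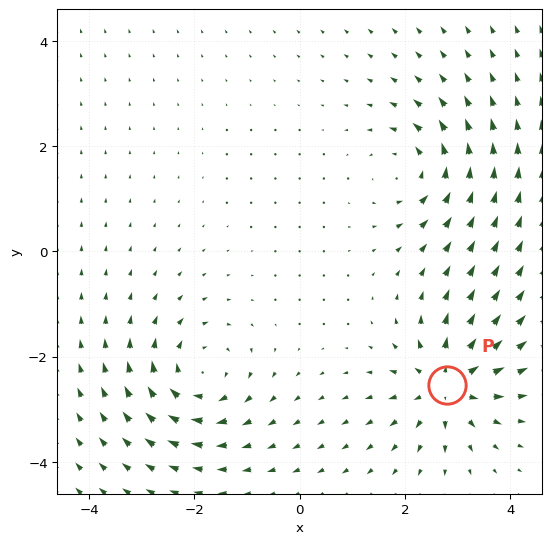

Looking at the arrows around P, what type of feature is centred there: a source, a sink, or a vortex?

At P (2.8, -2.5) the arrows spread outward. Divergence about +7, curl ≈0 — positive divergence with near-zero curl is a source.

source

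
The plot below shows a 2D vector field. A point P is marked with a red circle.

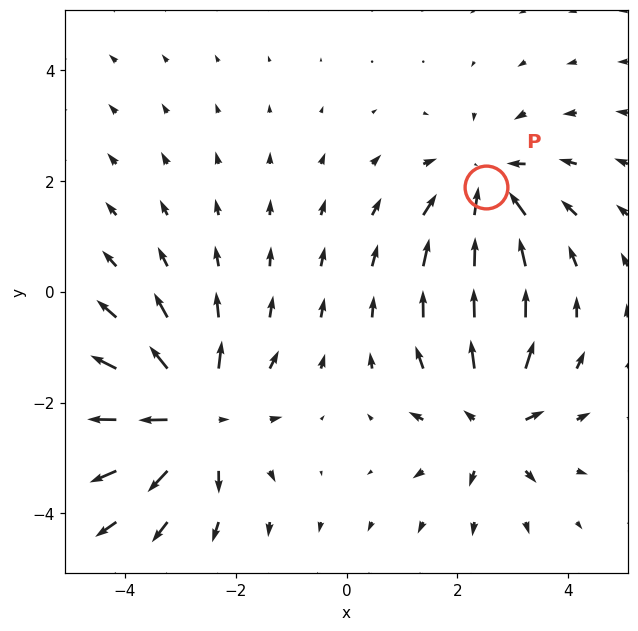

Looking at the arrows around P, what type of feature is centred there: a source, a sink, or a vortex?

At P (2.5, 1.9) the arrows converge inward. Divergence about -3, curl ≈0 — negative divergence with near-zero curl is a sink.

sink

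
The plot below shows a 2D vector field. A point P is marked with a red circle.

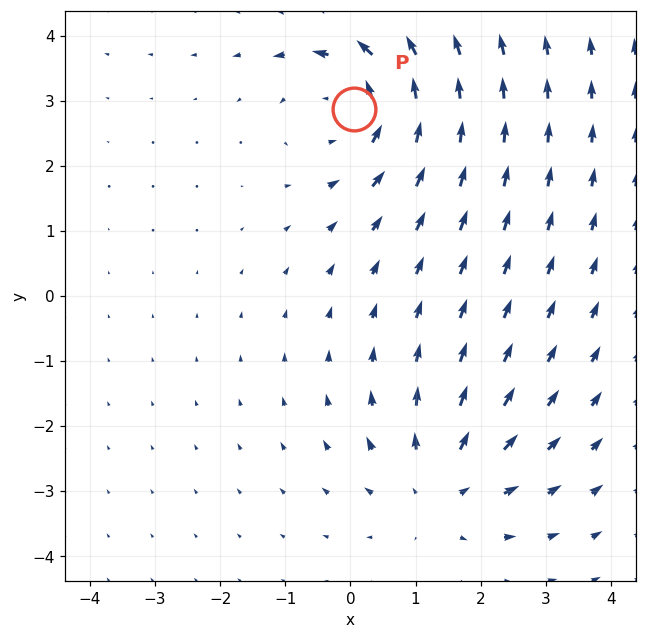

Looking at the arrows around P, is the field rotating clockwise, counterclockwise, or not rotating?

Near P at (0.1, 2.9) the arrows circulate counterclockwise. The curl (z-component) there is about +4; positive curl means counterclockwise rotation.

counterclockwise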